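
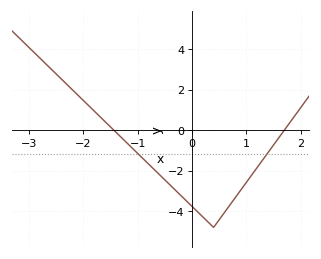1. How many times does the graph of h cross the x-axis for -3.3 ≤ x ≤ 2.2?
2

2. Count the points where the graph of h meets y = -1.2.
2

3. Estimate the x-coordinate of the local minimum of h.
0.4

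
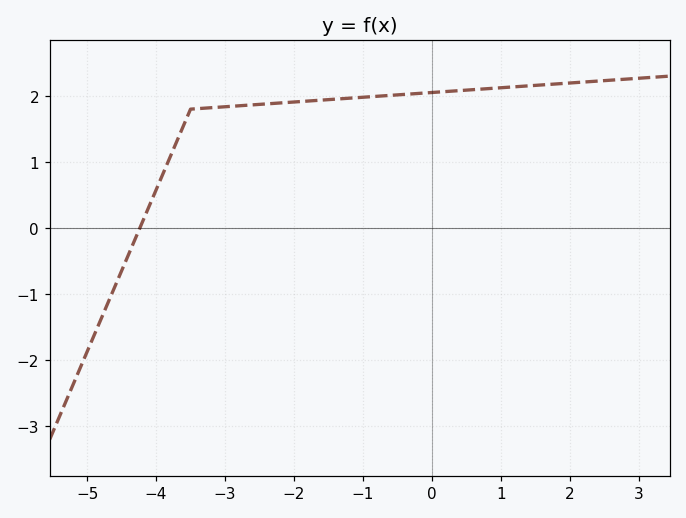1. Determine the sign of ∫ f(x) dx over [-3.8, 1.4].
positive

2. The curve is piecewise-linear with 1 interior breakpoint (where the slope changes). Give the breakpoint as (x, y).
(-3.5, 1.8)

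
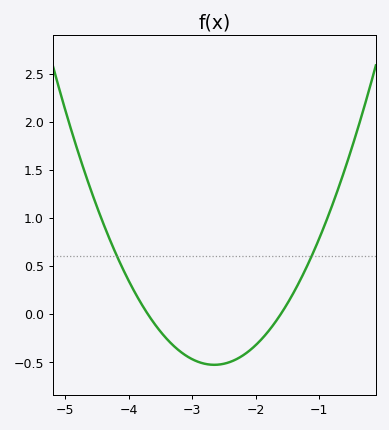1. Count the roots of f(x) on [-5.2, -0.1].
2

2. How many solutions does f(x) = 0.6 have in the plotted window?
2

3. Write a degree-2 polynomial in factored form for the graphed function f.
y = 0.48(x + 3.7)(x + 1.6)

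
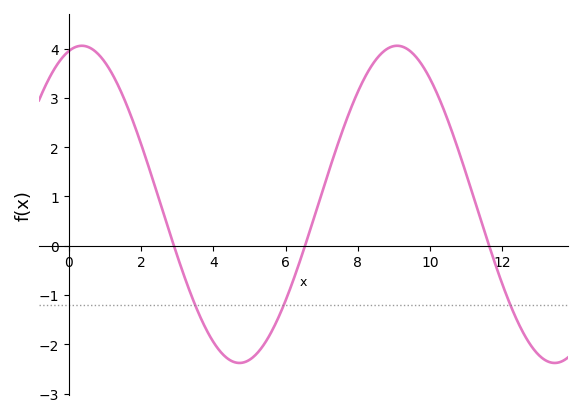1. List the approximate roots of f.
2.91, 6.54, 11.6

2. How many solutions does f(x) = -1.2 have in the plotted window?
3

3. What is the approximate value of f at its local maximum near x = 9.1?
4.06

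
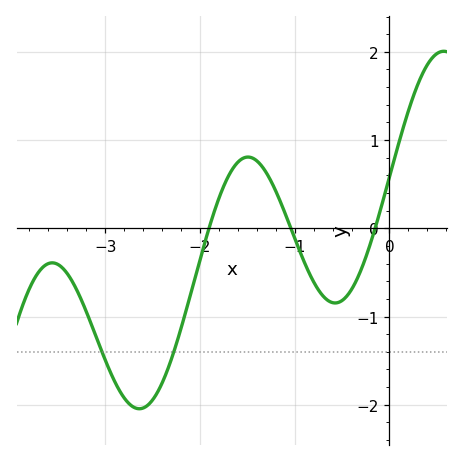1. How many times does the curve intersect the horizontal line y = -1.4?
2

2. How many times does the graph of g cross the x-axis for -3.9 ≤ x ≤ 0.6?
3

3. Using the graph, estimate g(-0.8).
-0.607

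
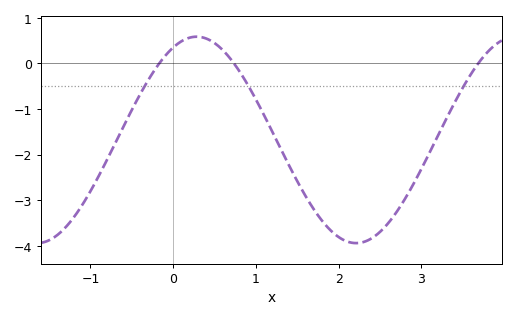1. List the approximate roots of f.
-0.167, 0.732, 3.69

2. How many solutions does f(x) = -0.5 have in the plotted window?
3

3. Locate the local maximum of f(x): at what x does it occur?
0.281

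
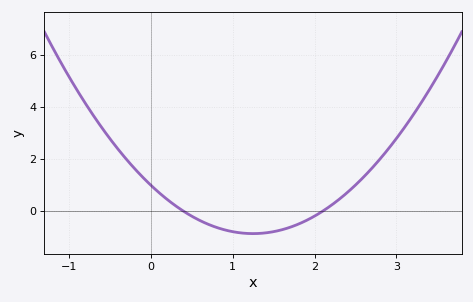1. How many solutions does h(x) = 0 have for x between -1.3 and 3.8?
2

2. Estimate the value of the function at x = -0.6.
3.21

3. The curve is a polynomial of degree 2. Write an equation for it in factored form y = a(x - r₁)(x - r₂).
y = 1.19(x - 0.4)(x - 2.1)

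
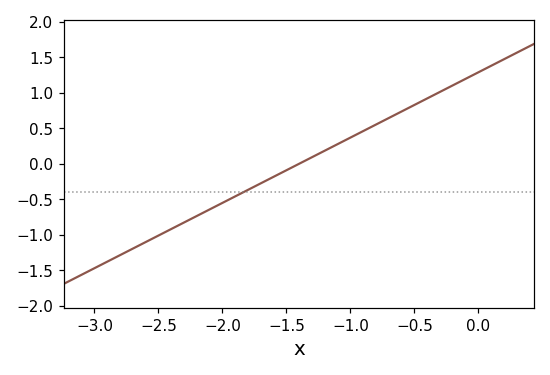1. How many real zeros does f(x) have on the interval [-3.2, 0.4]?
1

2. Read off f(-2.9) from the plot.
-1.4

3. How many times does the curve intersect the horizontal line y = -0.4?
1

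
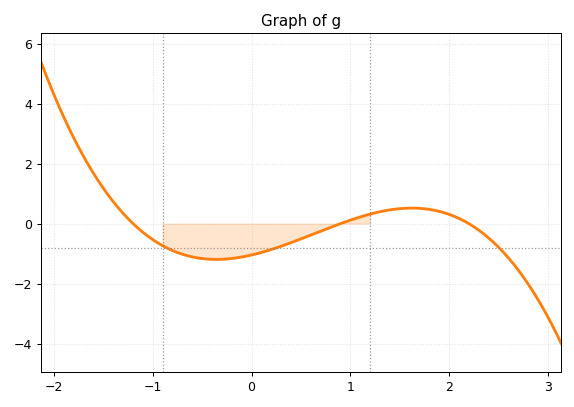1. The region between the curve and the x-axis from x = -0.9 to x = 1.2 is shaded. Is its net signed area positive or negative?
negative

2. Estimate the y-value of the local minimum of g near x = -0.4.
-1.19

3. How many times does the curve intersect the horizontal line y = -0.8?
3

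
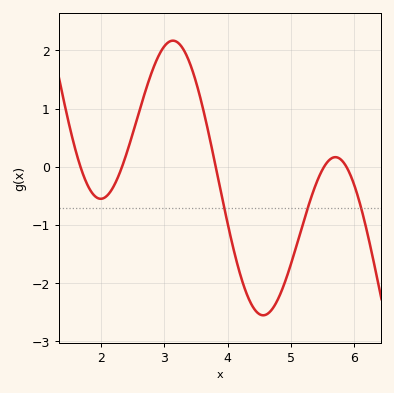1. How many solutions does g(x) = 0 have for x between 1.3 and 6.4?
5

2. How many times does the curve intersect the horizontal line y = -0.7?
3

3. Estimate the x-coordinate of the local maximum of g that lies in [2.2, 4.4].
3.13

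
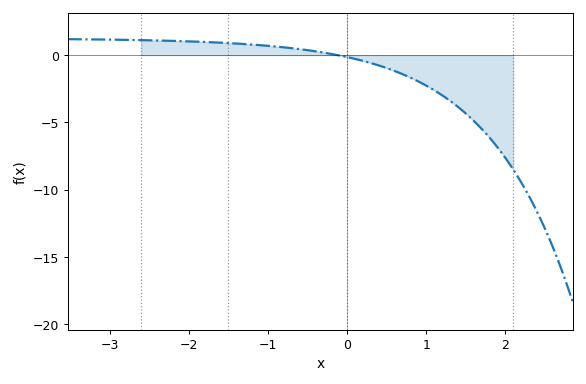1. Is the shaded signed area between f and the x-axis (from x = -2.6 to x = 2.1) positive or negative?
negative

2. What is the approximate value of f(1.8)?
-6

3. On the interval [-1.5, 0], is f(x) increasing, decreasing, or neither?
decreasing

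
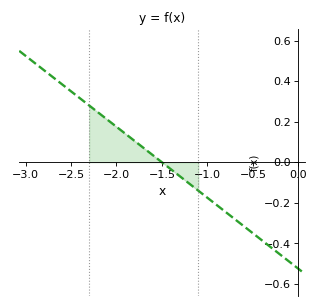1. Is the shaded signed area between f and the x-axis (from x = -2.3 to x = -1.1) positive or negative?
positive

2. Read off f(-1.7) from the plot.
0.07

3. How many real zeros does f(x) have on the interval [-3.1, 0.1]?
1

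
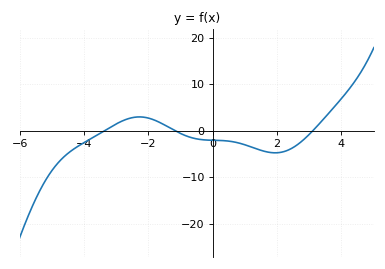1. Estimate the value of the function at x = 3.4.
2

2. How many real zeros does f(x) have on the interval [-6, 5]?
3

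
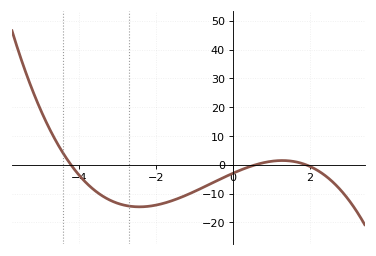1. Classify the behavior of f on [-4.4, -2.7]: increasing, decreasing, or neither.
decreasing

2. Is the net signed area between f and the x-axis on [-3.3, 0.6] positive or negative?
negative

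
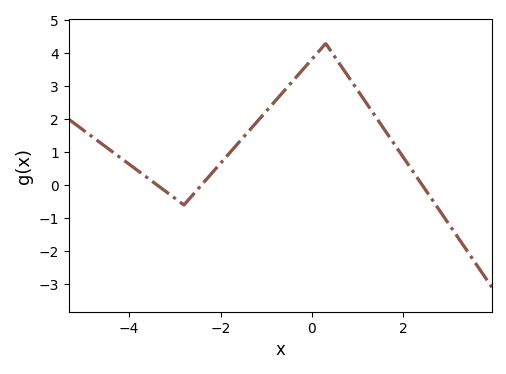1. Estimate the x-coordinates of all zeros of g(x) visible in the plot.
-3.4, -2.4, 2.4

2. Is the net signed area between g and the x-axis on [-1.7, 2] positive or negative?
positive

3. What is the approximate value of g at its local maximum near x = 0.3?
4.3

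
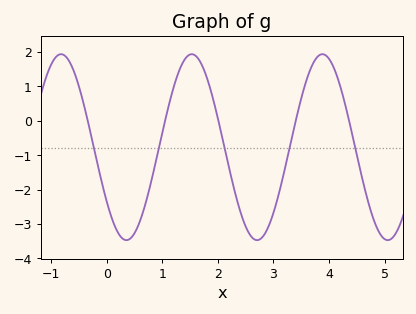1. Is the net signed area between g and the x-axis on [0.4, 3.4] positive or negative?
negative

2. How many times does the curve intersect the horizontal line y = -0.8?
5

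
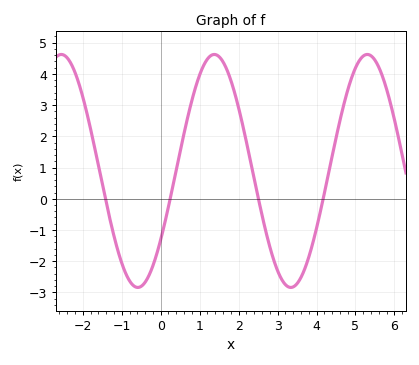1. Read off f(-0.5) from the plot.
-2.8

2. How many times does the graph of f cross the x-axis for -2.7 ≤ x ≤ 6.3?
4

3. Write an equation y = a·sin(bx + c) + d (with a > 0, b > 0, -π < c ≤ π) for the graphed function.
y = 3.73sin(1.6x - 0.63) + 0.89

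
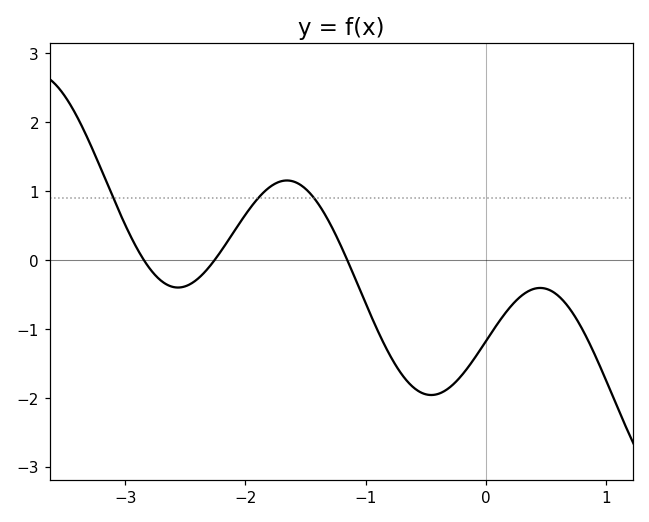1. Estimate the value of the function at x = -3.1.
0.9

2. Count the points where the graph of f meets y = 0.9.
3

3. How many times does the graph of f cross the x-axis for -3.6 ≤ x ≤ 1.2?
3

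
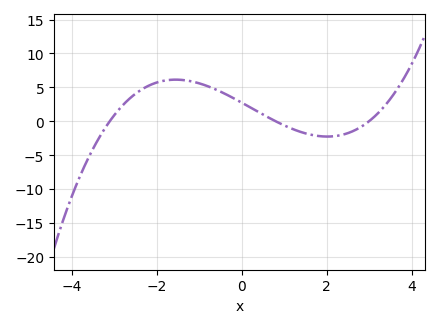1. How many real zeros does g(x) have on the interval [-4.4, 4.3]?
3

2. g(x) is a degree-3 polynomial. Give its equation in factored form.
y = 0.37(x + 3.1)(x - 0.8)(x - 3)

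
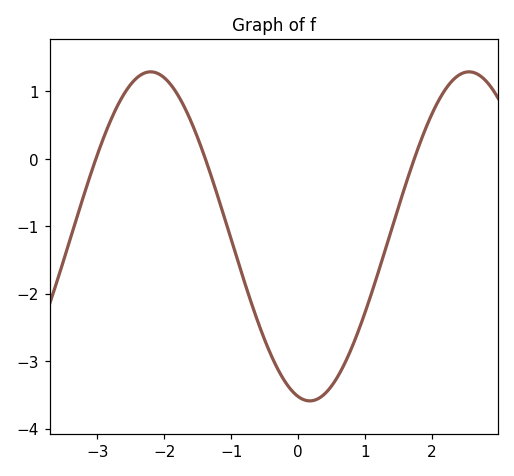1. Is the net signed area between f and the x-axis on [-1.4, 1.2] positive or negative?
negative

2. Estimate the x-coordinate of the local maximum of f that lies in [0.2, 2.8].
2.56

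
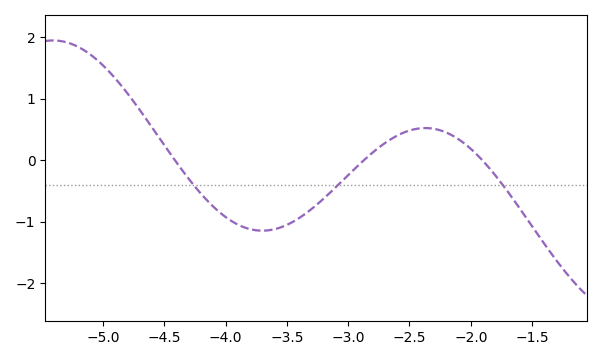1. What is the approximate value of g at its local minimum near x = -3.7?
-1.15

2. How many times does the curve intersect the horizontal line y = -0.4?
3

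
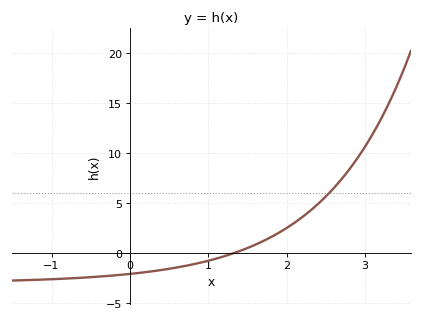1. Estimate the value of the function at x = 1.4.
0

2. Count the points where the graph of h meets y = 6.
1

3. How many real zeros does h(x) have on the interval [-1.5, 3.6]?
1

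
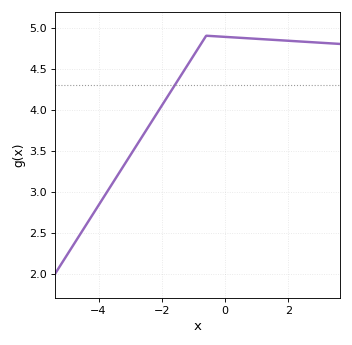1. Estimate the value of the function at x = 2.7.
4.8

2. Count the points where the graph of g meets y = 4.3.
1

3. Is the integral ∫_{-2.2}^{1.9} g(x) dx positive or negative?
positive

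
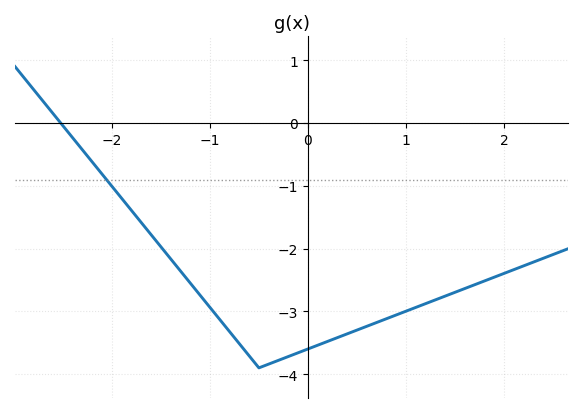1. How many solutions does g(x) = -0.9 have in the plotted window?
1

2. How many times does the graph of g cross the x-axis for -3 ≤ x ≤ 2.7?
1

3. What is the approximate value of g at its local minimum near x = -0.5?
-3.9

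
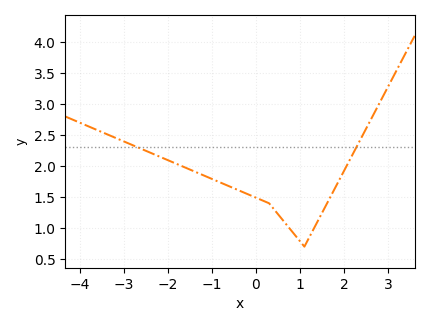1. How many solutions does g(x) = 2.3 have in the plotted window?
2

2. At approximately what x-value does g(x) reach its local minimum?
1.1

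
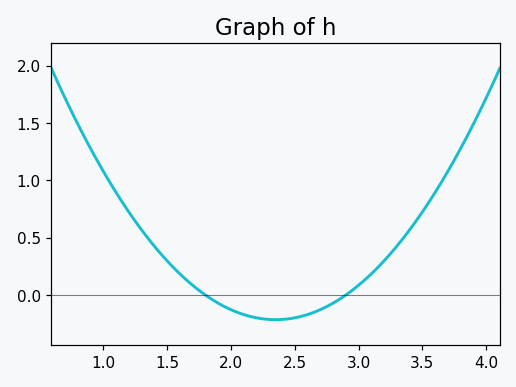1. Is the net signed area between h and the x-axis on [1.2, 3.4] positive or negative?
positive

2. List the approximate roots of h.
1.8, 2.9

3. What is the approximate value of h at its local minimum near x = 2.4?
-0.215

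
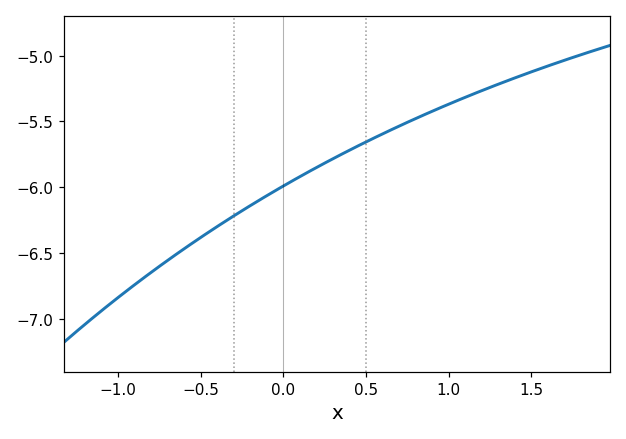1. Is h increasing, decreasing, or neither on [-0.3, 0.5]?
increasing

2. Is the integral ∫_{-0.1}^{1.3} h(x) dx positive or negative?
negative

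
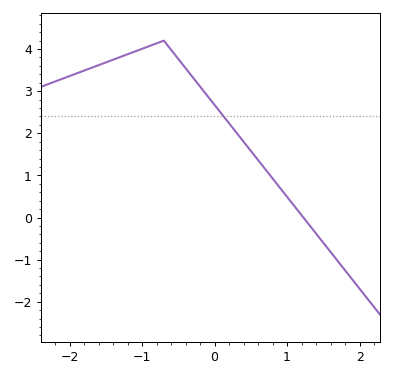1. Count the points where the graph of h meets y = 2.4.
1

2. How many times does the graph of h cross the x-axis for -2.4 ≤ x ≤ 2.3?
1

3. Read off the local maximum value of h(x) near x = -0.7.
4.2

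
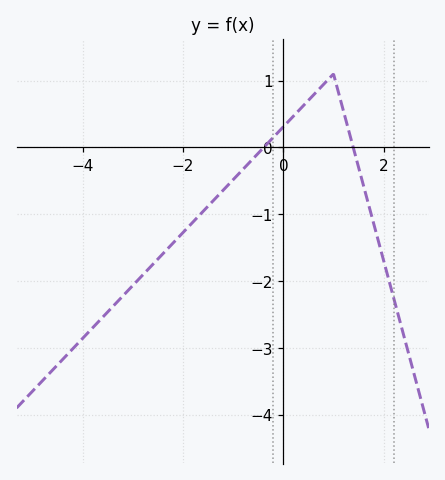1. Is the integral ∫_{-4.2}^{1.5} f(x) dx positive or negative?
negative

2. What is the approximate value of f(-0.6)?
-0.2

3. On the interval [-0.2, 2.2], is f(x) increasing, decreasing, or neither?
neither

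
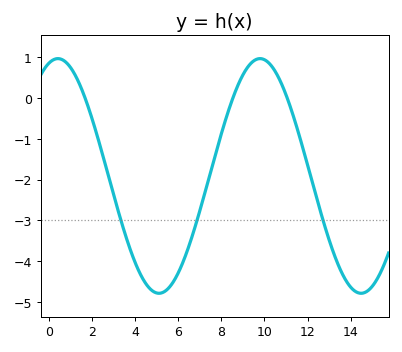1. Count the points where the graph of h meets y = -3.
3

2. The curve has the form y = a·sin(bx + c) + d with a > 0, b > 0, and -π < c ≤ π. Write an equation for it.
y = 2.88sin(0.67x + 1.3) - 1.91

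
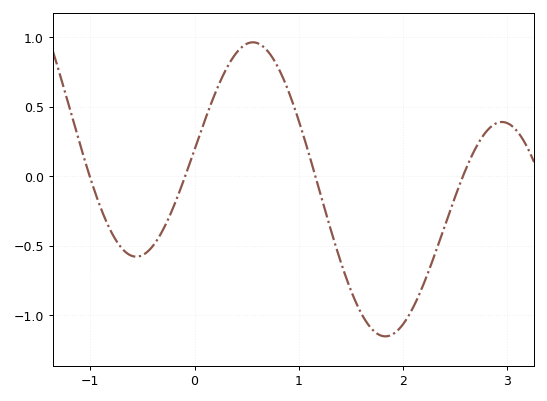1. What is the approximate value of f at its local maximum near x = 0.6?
0.963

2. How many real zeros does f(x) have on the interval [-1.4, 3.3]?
4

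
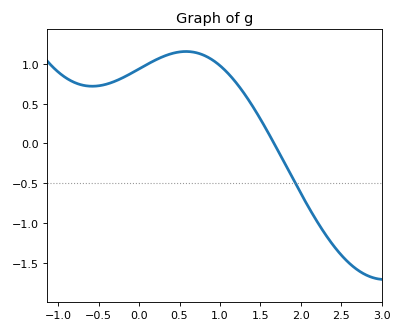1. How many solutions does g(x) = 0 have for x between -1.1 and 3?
1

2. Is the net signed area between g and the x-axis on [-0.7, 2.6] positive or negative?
positive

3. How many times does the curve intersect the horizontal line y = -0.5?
1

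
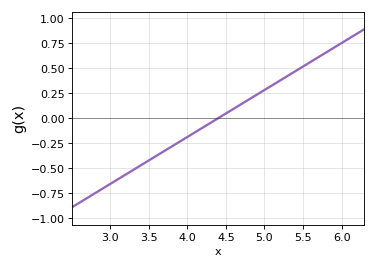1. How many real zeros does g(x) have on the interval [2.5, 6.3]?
1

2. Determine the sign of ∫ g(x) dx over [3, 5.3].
negative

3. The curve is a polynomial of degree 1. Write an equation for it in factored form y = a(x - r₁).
y = 0.47(x - 4.4)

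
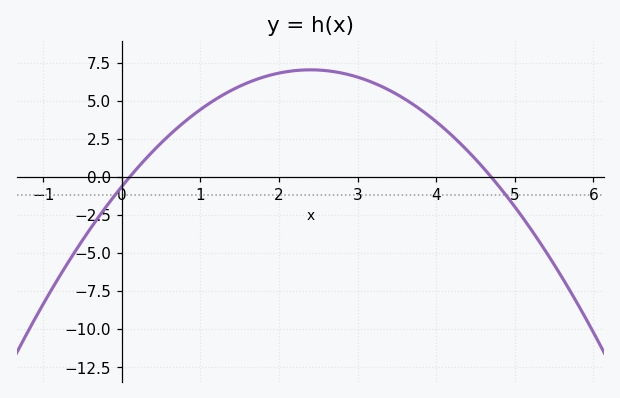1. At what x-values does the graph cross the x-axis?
0.1, 4.7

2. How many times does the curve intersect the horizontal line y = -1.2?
2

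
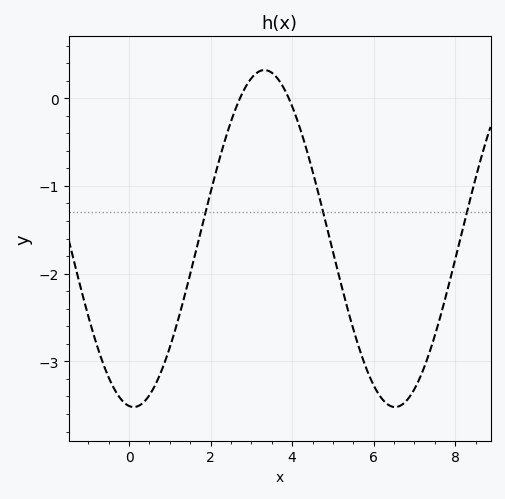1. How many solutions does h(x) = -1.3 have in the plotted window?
3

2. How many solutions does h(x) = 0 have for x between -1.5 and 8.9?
2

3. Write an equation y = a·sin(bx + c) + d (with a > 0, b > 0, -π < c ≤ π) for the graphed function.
y = 1.92sin(0.98x - 1.7) - 1.6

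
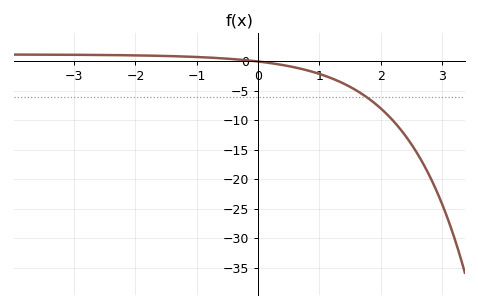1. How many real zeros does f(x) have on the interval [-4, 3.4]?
1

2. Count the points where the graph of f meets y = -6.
1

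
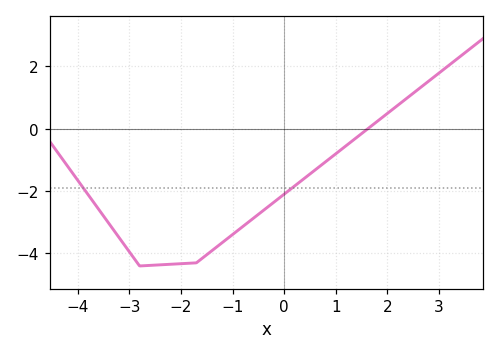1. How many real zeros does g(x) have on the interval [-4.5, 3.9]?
1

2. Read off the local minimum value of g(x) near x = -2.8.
-4.4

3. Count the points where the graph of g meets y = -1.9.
2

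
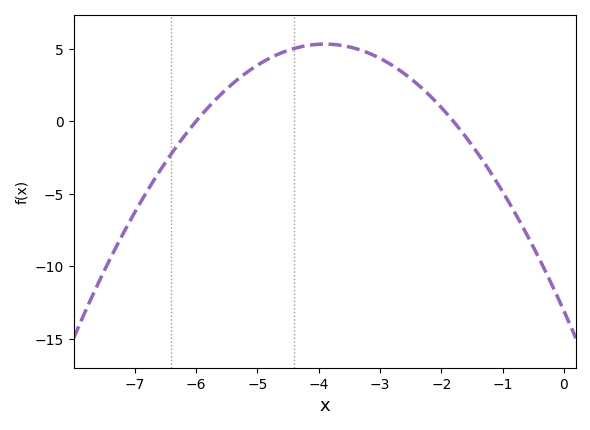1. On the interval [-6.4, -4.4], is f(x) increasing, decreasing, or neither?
increasing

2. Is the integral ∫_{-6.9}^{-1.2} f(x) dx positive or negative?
positive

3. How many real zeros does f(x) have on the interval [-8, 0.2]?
2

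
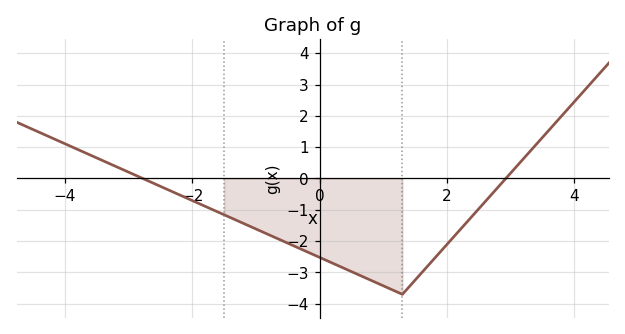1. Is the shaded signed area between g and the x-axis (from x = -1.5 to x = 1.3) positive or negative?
negative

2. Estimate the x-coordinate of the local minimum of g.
1.2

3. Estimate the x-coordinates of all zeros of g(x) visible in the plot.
-2.8, 3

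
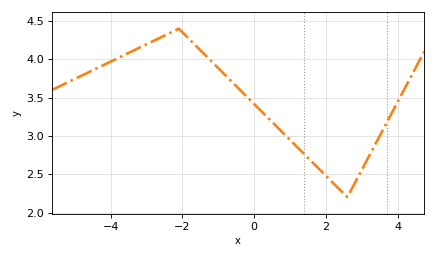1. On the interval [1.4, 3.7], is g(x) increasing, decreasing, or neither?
neither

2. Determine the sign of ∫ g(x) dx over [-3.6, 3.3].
positive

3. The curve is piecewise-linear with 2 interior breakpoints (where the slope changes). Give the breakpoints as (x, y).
(-2.1, 4.4); (2.6, 2.2)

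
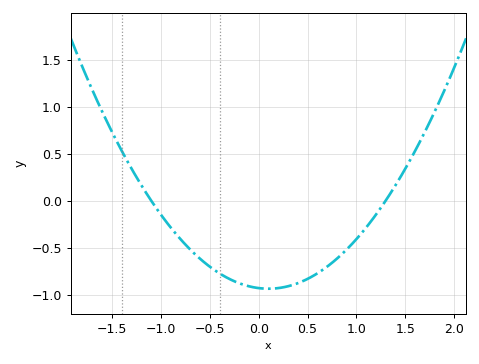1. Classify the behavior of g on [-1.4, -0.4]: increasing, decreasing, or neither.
decreasing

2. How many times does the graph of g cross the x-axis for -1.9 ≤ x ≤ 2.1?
2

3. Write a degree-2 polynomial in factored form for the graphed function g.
y = 0.65(x + 1.1)(x - 1.3)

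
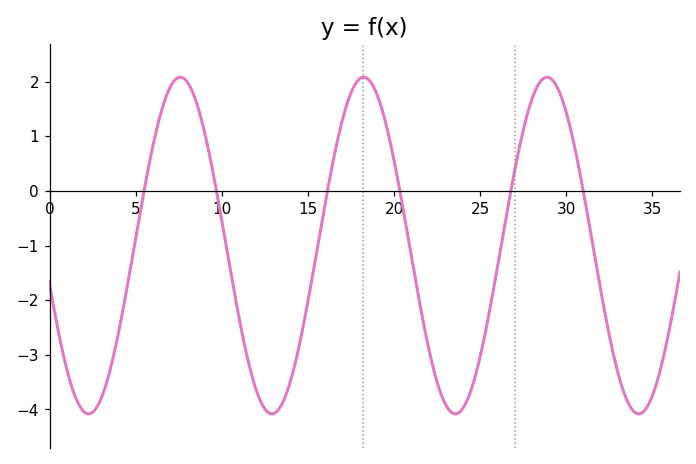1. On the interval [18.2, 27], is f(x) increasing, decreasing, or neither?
neither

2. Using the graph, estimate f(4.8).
-1.22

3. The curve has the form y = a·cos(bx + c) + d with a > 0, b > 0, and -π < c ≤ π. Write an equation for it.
y = 3.08cos(0.59x + 1.81) - 1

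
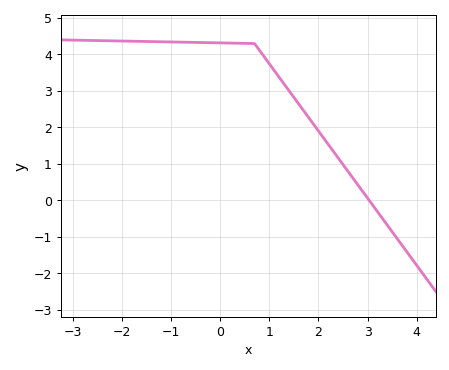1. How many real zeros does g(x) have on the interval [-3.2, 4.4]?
1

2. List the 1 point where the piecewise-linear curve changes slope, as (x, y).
(0.7, 4.3)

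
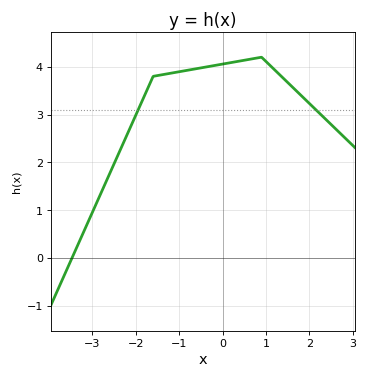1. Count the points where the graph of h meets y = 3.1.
2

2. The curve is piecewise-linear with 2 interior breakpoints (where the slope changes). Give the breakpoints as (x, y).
(-1.6, 3.8); (0.9, 4.2)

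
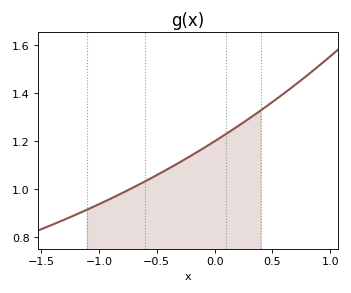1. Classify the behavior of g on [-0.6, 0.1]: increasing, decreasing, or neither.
increasing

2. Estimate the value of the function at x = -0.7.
1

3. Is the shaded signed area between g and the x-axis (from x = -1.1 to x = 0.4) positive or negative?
positive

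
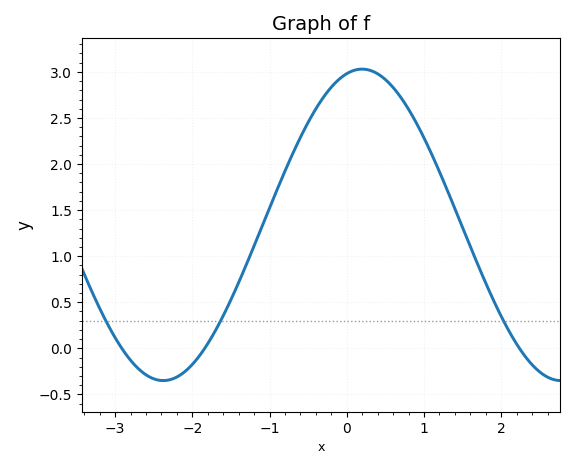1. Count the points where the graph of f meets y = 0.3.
3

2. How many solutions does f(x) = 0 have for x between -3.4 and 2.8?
3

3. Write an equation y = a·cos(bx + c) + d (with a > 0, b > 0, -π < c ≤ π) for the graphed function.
y = 1.69cos(1.22x - 0.242) + 1.34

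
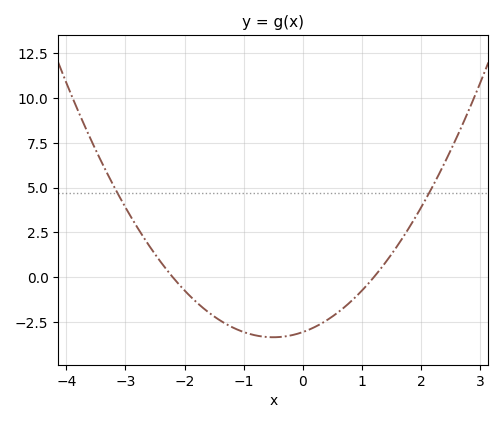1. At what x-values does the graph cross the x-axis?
-2.2, 1.2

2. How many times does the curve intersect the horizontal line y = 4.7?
2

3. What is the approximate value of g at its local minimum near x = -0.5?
-3.4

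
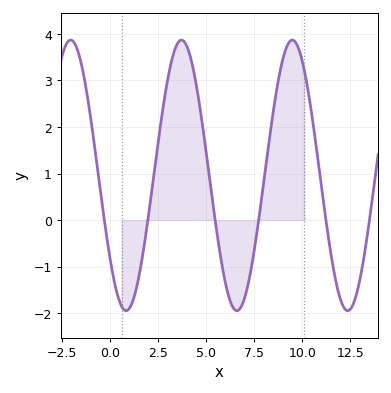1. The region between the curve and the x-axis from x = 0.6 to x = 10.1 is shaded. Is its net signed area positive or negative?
positive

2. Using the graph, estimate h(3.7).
3.9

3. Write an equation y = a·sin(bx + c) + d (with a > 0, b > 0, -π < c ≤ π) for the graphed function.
y = 2.91sin(1.1x - 2.5) + 0.96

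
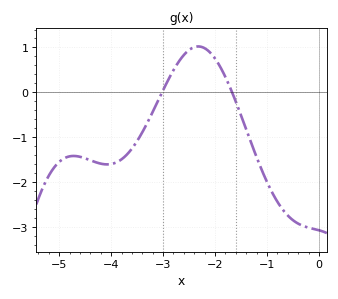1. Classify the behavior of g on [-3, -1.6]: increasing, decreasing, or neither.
neither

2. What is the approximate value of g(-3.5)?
-1.08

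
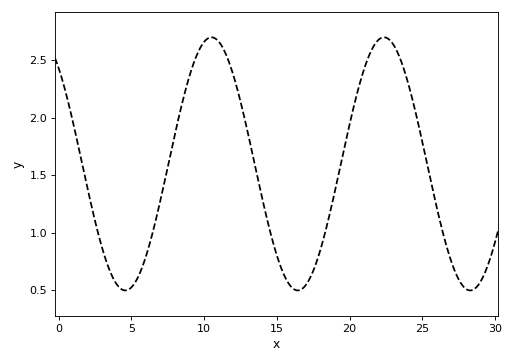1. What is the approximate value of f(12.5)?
2.15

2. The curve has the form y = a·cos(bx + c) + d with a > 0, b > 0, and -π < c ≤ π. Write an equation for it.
y = 1.1cos(0.53x + 0.71) + 1.6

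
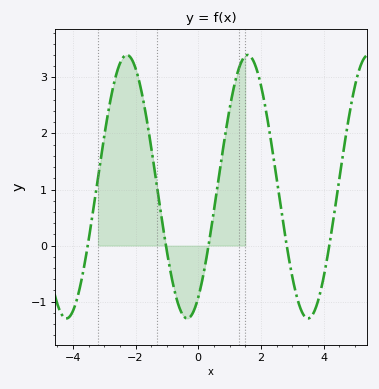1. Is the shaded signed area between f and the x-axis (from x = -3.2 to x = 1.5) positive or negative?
positive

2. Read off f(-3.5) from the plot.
0.09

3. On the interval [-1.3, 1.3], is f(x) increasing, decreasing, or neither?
neither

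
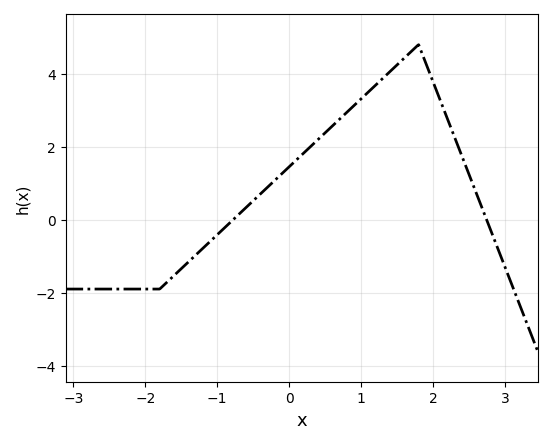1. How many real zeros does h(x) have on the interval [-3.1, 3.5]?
2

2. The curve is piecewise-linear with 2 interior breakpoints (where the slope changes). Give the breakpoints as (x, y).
(-1.8, -1.9); (1.8, 4.8)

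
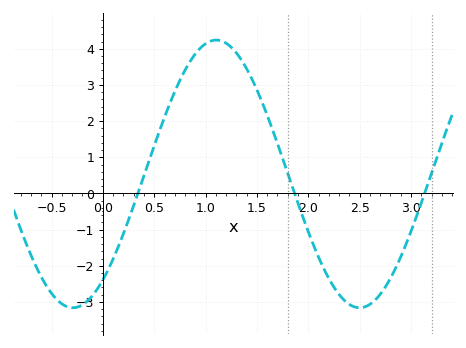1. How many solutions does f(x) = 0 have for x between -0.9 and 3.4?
3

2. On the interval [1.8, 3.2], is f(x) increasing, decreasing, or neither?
neither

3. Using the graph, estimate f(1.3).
3.9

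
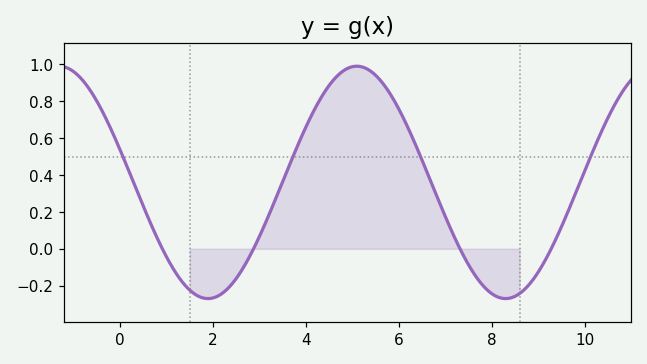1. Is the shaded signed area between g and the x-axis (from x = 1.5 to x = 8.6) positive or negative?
positive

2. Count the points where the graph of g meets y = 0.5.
4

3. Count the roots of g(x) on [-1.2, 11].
4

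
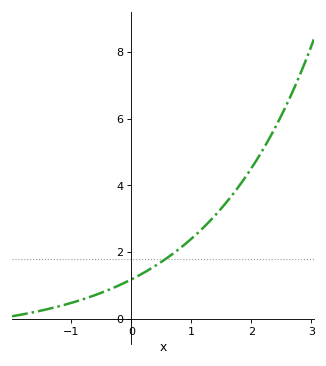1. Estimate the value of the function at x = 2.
4.51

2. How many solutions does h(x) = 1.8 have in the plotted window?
1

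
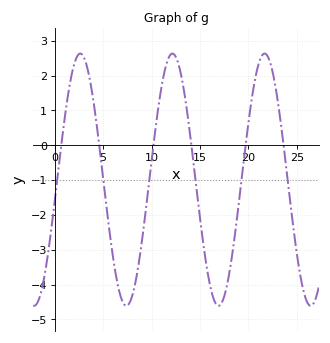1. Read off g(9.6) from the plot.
-1.4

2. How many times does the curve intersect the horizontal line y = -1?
6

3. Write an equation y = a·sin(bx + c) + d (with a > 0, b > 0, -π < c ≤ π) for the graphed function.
y = 3.62sin(0.66x - 0.17) - 0.99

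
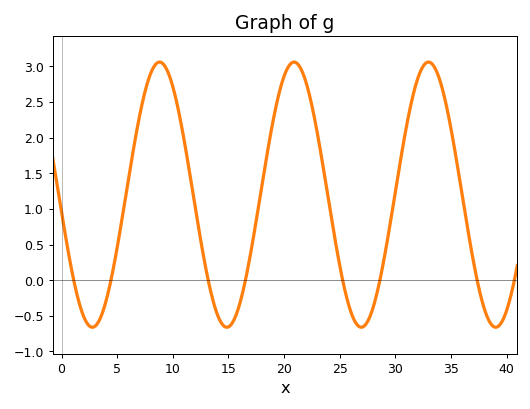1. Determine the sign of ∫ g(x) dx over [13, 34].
positive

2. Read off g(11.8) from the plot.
1.23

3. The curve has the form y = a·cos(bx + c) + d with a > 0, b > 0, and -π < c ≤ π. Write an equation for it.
y = 1.86cos(0.52x + 1.7) + 1.2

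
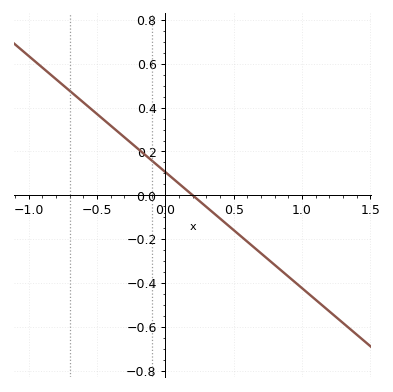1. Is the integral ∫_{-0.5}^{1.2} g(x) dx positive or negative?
negative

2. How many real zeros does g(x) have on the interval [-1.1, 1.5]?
1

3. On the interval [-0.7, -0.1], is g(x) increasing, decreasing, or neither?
decreasing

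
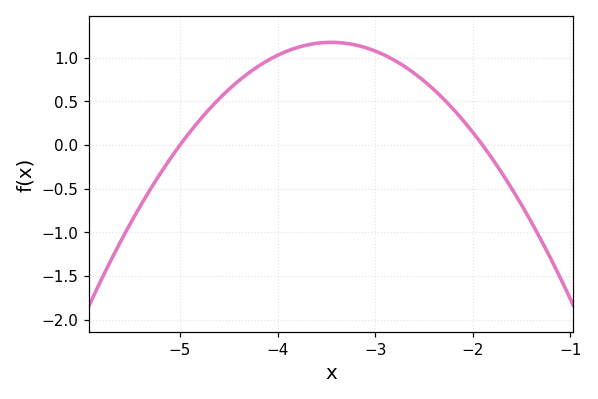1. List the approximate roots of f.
-5, -1.9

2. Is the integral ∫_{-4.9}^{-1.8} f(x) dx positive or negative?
positive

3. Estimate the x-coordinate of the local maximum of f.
-3.4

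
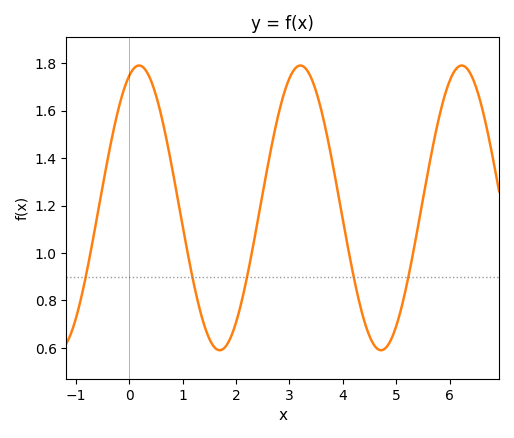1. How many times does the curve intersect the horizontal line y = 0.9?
5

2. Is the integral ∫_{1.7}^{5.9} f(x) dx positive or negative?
positive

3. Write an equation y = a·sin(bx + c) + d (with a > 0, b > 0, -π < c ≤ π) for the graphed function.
y = 0.6sin(2.1x + 1.2) + 1.19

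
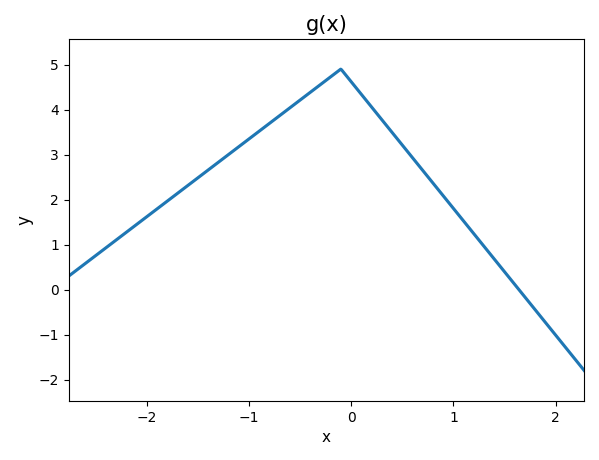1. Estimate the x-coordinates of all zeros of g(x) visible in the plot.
1.6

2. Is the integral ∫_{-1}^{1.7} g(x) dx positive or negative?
positive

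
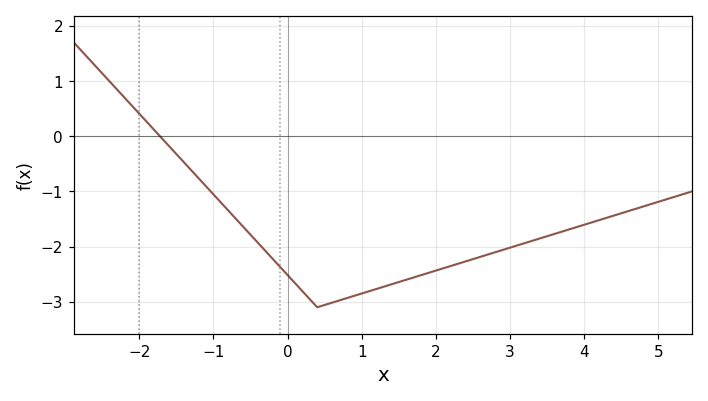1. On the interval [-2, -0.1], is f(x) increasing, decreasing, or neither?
decreasing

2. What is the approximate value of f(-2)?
0.4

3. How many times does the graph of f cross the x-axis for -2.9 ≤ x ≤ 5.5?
1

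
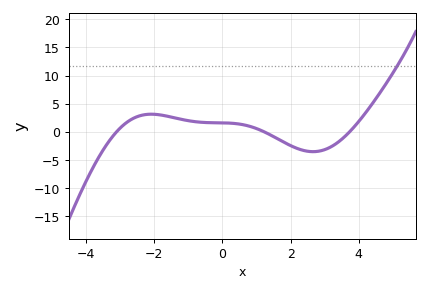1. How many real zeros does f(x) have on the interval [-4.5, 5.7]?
3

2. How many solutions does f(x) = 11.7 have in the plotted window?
1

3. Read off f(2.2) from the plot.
-3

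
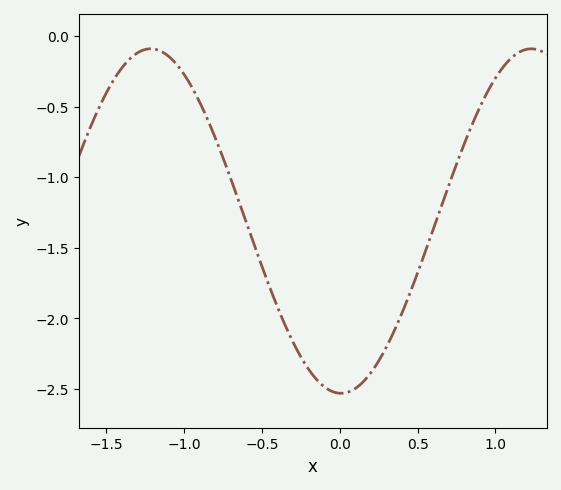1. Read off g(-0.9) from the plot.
-0.468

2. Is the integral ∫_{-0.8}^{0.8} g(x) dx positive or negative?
negative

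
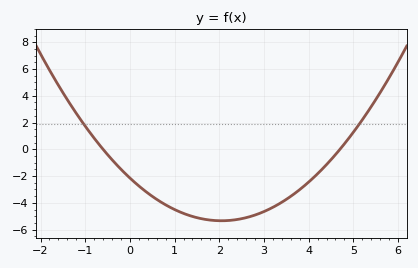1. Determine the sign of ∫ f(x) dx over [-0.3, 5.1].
negative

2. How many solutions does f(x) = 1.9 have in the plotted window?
2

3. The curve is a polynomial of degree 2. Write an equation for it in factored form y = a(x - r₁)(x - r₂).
y = 0.76(x + 0.6)(x - 4.7)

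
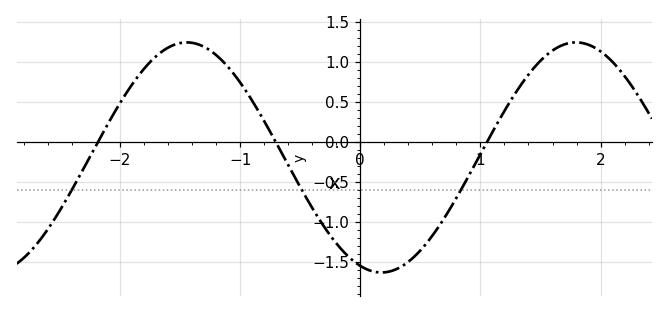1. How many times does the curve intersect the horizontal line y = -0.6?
3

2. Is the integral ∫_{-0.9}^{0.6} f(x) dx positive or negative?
negative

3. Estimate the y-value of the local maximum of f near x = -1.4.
1.25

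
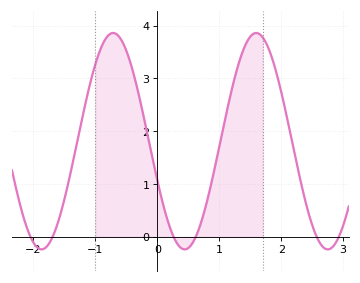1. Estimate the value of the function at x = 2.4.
0.6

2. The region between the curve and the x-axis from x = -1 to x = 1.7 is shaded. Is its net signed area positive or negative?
positive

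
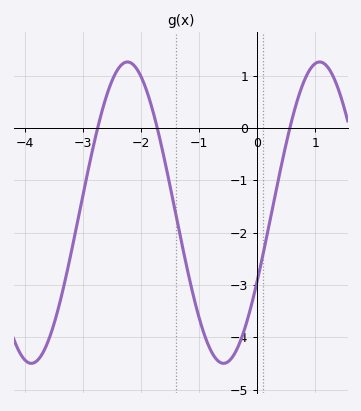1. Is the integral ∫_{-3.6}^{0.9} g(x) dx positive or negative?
negative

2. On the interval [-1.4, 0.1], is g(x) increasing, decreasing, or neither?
neither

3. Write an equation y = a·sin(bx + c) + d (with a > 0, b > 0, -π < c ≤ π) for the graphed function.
y = 2.88sin(1.9x - 0.47) - 1.62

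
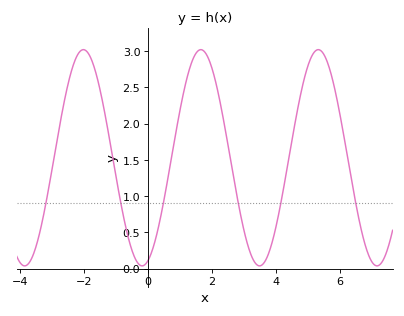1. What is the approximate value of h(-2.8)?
1.89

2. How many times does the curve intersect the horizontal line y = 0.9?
6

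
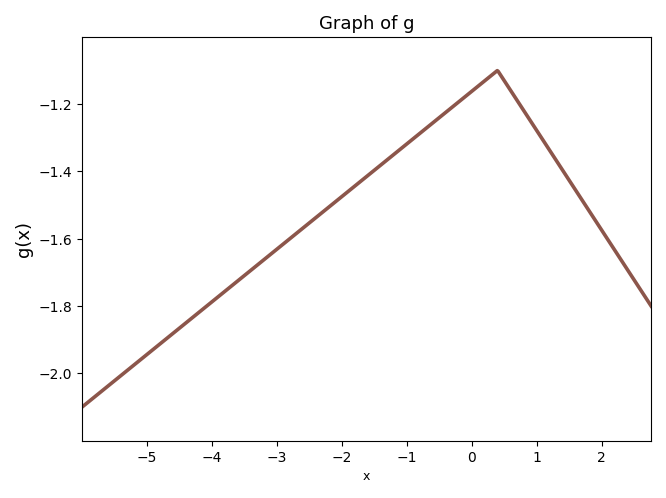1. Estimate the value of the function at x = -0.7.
-1.27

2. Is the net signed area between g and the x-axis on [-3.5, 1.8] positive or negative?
negative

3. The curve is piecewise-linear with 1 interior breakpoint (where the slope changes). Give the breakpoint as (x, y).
(0.4, -1.1)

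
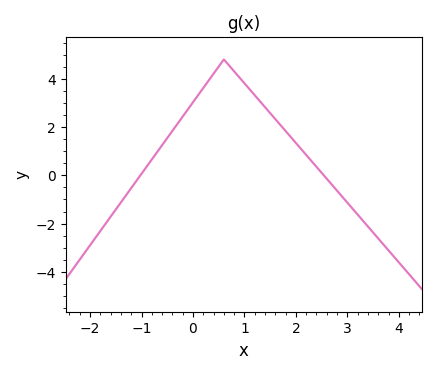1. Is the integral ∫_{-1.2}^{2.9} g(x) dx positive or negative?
positive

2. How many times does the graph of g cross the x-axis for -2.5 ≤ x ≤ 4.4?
2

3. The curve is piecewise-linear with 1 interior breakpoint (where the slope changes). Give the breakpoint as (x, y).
(0.6, 4.8)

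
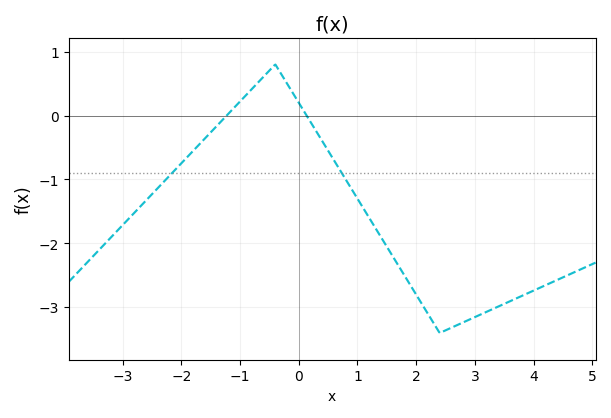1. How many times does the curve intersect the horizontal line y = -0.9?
2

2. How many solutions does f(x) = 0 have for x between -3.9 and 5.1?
2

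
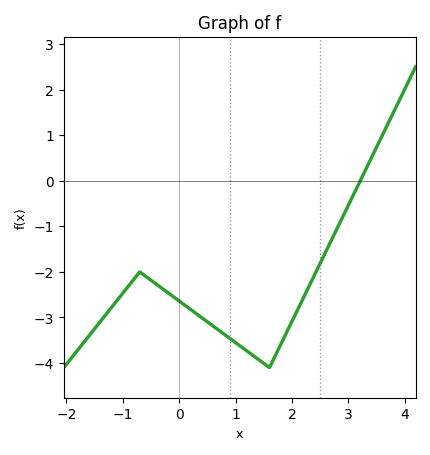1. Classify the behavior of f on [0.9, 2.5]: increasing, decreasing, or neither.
neither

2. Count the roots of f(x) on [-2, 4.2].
1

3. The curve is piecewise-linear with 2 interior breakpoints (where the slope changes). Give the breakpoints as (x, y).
(-0.7, -2); (1.6, -4.1)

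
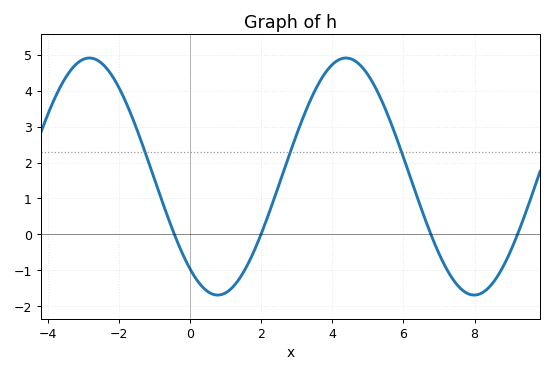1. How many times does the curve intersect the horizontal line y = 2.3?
3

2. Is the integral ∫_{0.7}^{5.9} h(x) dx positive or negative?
positive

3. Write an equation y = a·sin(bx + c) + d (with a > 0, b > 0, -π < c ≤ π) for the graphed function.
y = 3.3sin(0.87x - 2.24) + 1.61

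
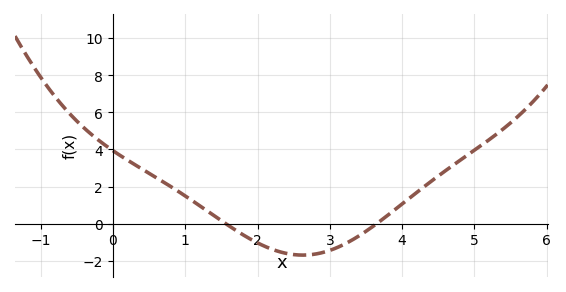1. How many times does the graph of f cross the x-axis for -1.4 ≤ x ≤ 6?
2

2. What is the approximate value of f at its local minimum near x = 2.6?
-1.6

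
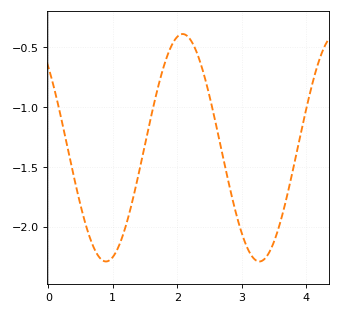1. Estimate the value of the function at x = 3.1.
-2.19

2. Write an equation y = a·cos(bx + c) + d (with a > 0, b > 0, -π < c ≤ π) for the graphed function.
y = 0.95cos(2.64x + 0.78) - 1.34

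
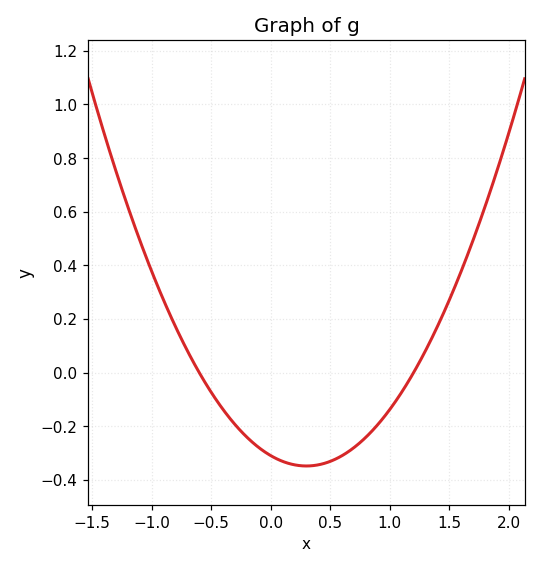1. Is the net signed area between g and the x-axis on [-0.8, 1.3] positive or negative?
negative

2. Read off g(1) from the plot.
-0.138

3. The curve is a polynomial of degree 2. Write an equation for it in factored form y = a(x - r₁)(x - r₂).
y = 0.43(x + 0.6)(x - 1.2)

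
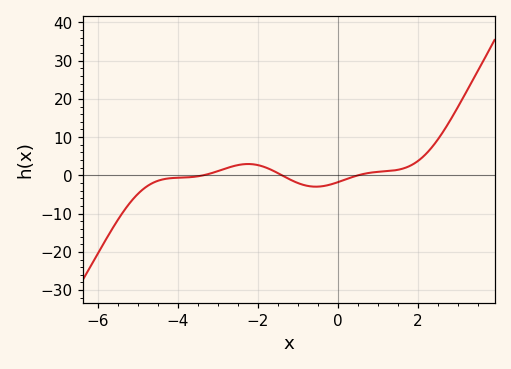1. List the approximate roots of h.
-3.4, -1.4, 0.6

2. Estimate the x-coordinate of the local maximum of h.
-2.2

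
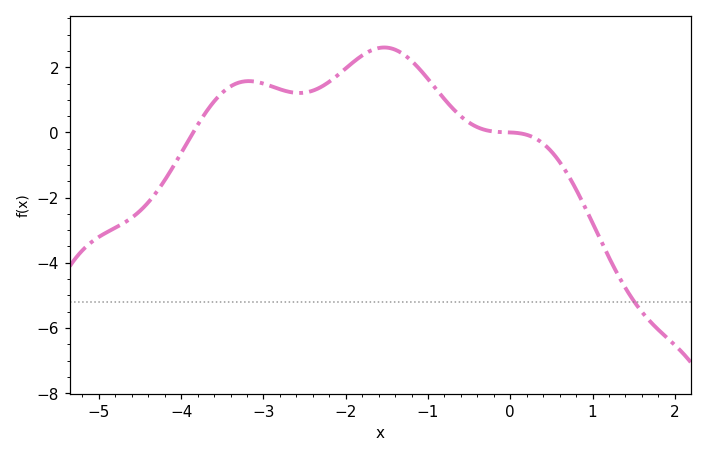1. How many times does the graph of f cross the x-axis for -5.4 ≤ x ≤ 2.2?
2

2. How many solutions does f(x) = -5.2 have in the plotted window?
1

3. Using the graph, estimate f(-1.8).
2.36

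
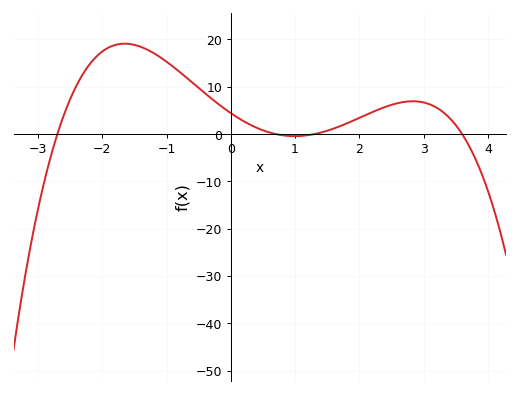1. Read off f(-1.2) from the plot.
17.1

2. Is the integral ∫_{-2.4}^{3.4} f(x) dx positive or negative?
positive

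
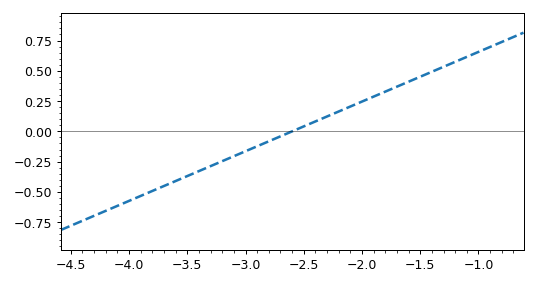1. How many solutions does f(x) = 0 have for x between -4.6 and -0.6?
1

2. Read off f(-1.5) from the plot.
0.451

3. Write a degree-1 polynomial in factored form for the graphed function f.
y = 0.41(x + 2.6)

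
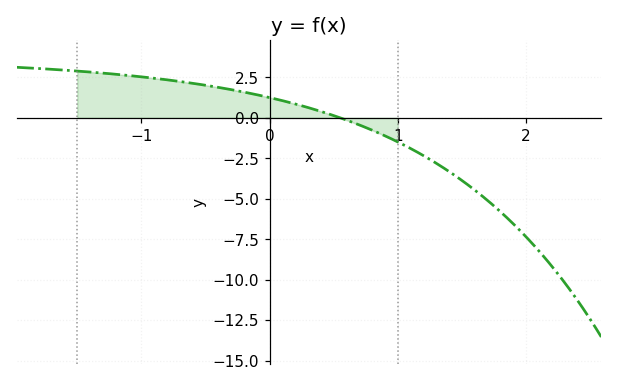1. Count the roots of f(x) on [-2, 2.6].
1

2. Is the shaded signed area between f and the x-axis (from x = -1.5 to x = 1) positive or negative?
positive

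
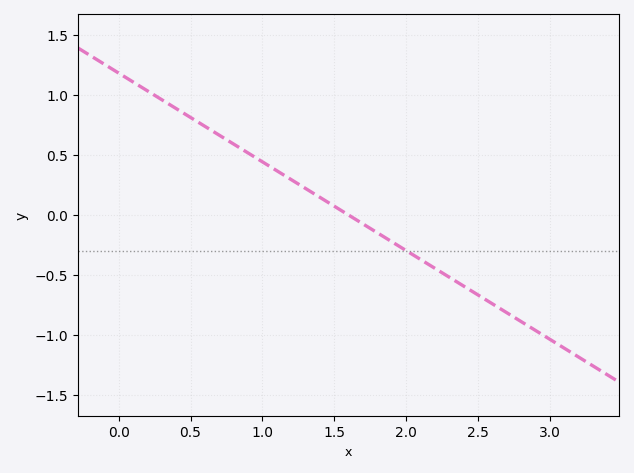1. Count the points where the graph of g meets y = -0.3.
1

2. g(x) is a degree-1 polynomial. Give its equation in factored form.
y = -0.74(x - 1.6)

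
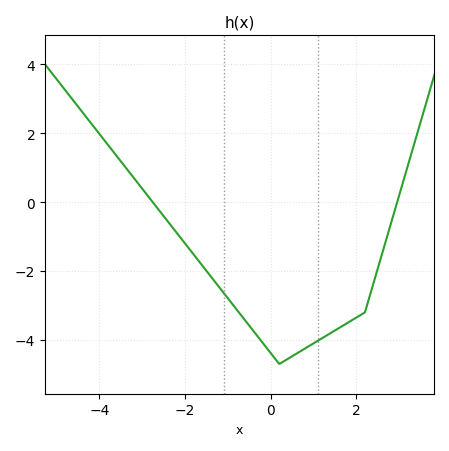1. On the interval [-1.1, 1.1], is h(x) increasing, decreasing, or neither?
neither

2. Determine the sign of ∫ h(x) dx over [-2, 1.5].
negative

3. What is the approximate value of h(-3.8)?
1.67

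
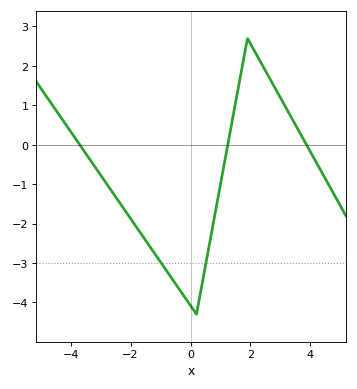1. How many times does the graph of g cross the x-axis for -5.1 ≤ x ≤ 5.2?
3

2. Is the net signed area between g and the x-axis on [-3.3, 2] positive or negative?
negative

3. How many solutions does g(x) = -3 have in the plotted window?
2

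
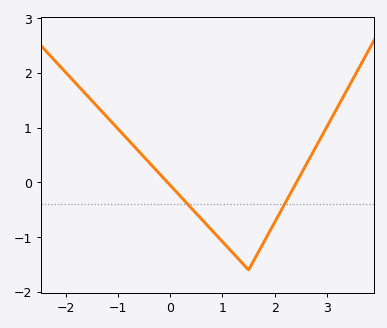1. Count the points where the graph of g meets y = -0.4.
2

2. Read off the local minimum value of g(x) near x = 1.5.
-1.6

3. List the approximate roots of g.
-0.1, 2.4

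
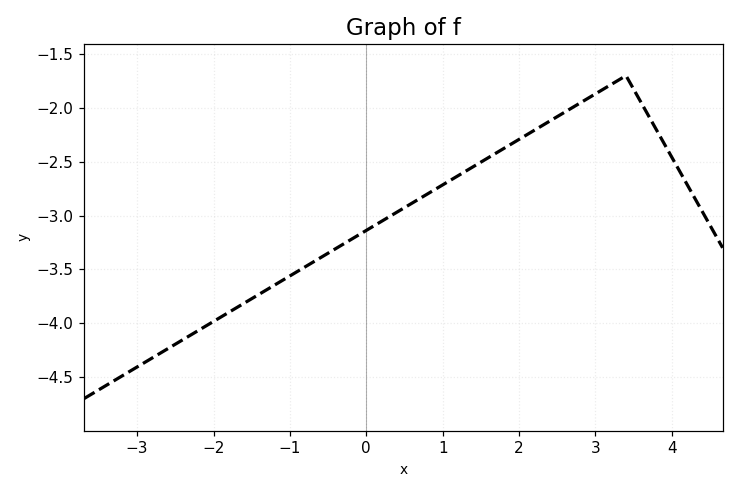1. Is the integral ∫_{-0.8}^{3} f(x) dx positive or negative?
negative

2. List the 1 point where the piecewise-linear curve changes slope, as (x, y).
(3.4, -1.7)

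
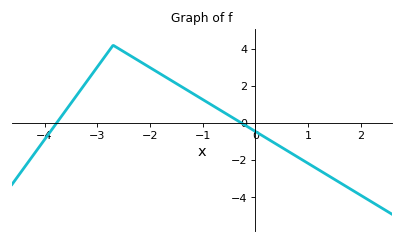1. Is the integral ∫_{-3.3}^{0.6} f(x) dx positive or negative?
positive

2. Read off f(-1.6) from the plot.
2.4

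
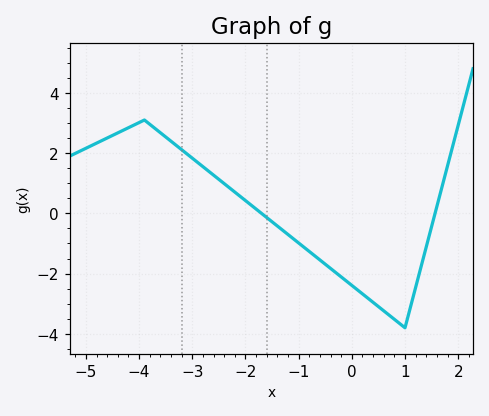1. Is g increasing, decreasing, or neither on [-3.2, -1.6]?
decreasing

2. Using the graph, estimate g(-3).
1.8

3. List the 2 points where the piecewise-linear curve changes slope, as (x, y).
(-3.9, 3.1); (1, -3.8)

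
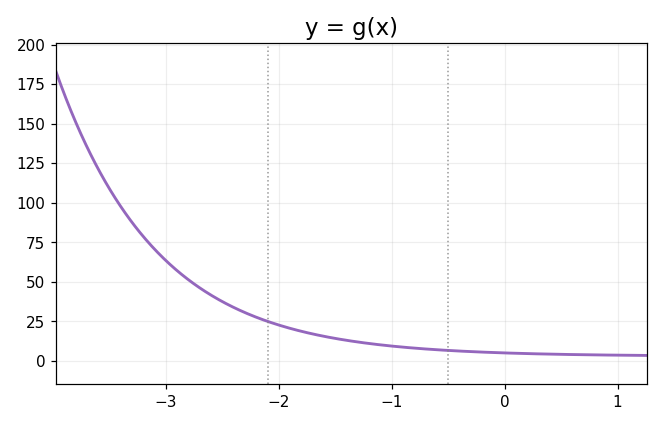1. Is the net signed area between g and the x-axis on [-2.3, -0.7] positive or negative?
positive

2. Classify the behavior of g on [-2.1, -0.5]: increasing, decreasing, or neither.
decreasing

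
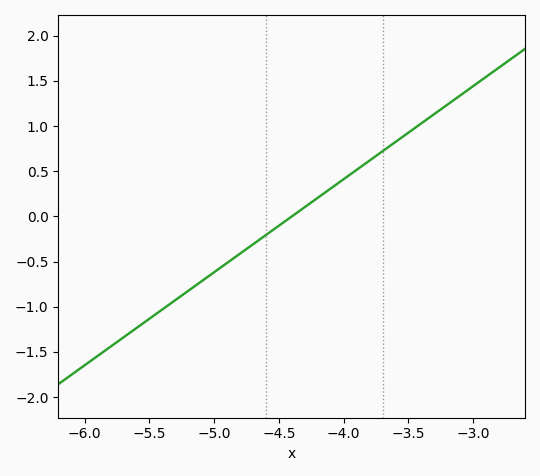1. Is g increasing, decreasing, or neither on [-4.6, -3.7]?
increasing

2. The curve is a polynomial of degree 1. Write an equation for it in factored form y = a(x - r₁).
y = 1.03(x + 4.4)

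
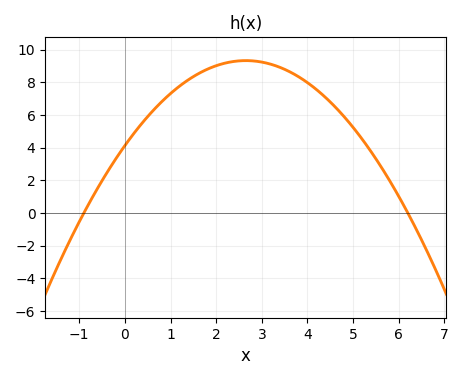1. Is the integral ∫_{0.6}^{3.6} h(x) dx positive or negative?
positive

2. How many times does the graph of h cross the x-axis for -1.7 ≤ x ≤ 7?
2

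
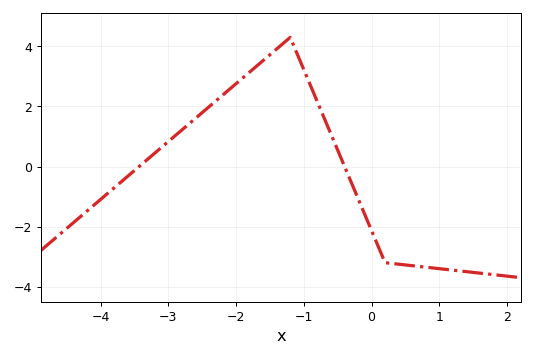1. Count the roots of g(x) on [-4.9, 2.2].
2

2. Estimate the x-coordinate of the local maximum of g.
-1.2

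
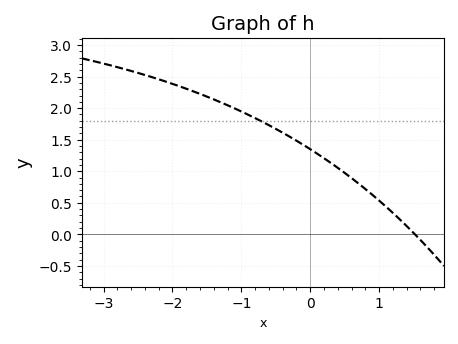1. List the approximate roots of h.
1.5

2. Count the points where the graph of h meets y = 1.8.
1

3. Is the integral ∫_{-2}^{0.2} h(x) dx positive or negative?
positive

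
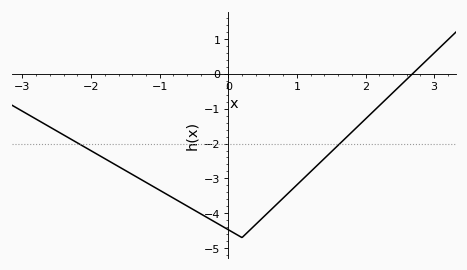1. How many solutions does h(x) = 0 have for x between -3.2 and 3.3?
1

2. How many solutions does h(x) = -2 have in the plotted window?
2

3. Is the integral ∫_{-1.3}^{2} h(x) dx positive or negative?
negative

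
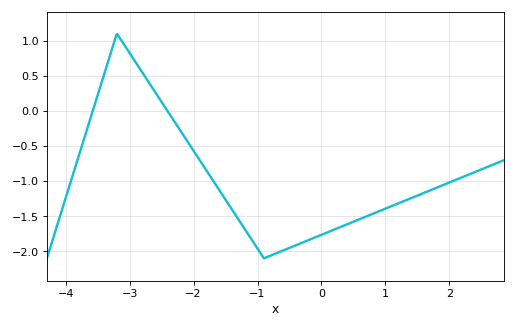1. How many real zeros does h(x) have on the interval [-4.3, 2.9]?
2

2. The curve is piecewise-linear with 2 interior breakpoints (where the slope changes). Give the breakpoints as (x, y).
(-3.2, 1.1); (-0.9, -2.1)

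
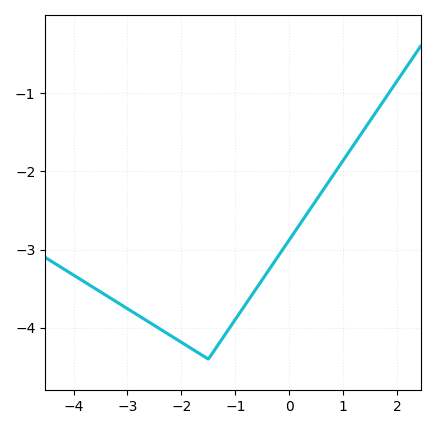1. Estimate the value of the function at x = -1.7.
-4.31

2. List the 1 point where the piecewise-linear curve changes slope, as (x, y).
(-1.5, -4.4)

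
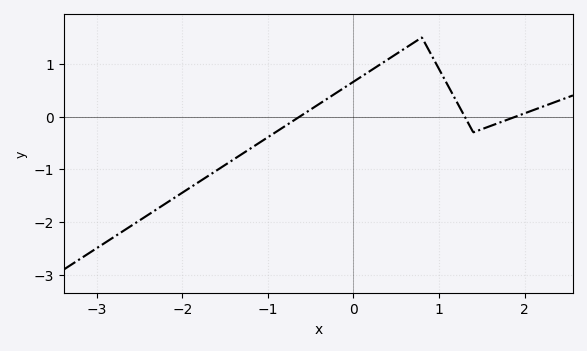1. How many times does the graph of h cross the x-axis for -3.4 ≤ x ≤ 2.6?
3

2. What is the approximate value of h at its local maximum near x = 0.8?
1.5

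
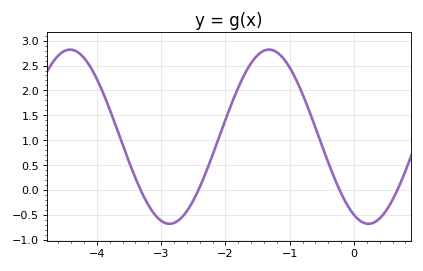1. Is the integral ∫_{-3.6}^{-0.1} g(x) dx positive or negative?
positive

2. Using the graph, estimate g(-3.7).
1.27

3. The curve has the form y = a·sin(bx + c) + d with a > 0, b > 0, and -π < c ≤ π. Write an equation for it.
y = 1.75sin(2.03x - 2.03) + 1.07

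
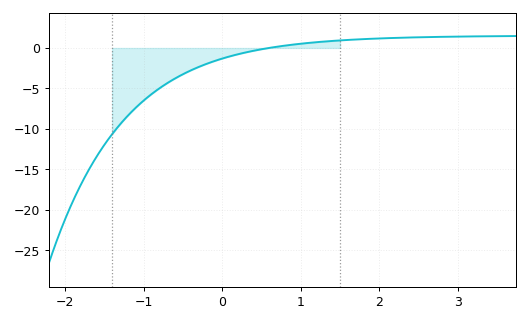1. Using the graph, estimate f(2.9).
1.39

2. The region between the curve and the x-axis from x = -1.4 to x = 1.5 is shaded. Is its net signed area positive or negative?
negative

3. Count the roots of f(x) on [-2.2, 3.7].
1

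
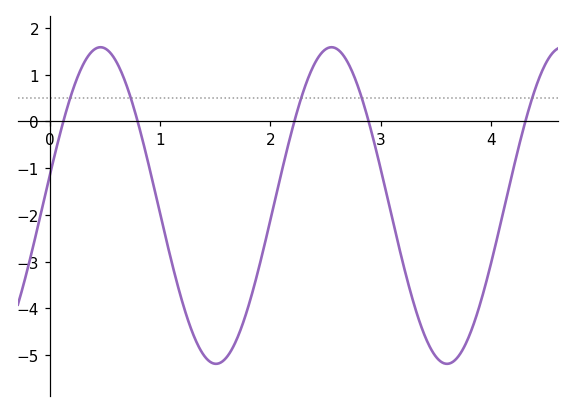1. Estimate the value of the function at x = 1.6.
-5.06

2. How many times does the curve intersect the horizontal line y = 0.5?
5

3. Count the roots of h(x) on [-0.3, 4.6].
5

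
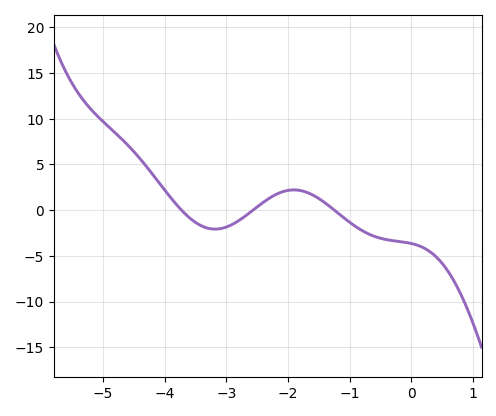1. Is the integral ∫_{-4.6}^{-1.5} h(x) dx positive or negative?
positive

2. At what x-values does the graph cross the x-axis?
-3.7, -2.6, -1.2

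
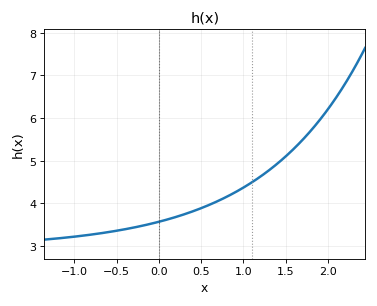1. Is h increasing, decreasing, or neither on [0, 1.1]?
increasing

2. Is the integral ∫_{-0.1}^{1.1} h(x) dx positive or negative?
positive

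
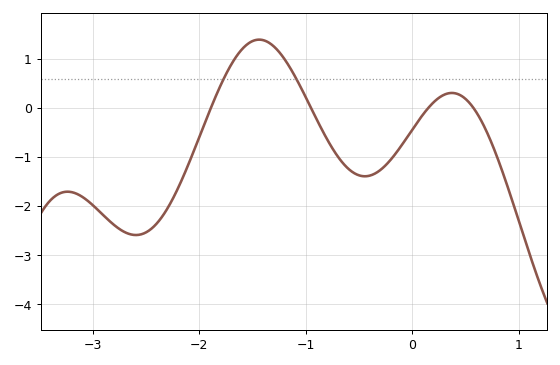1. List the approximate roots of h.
-1.89, -0.948, 0.15, 0.577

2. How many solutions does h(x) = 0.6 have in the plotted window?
2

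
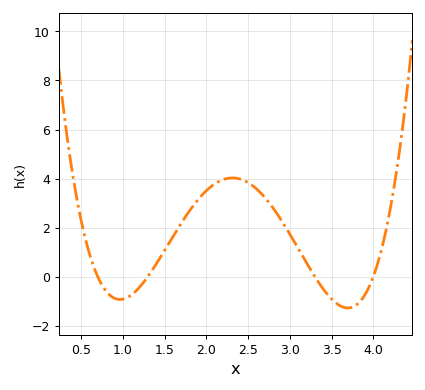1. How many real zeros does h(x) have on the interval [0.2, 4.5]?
4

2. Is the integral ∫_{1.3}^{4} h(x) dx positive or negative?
positive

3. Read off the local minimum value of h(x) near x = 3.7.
-1.28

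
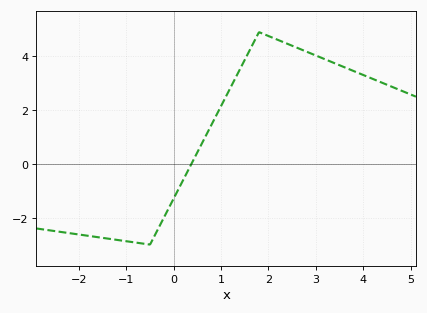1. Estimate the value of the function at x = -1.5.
-2.8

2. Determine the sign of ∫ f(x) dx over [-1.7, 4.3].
positive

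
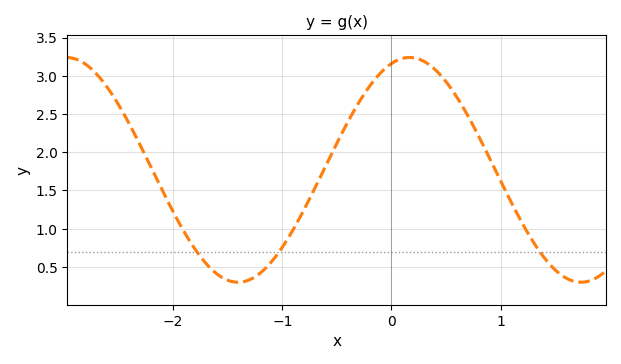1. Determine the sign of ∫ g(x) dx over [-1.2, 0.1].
positive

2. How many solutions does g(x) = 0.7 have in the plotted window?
3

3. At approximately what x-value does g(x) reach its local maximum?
0.167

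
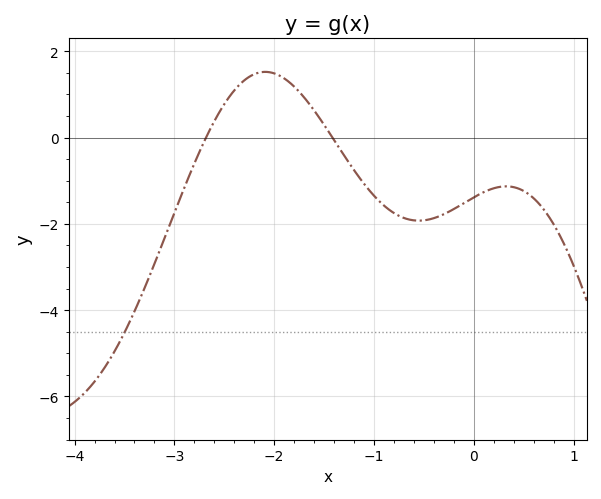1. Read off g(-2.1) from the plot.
1.6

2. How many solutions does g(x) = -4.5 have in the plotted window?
1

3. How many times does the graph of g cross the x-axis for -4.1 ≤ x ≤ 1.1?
2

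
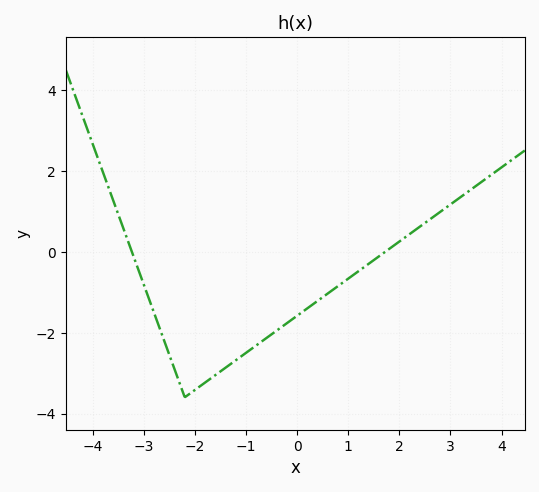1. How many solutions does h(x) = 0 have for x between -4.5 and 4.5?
2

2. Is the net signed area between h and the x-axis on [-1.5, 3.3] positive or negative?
negative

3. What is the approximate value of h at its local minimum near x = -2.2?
-3.6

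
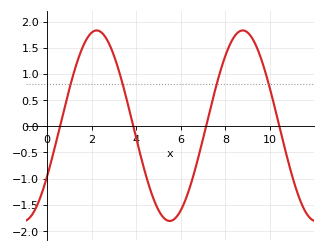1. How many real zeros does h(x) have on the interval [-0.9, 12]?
4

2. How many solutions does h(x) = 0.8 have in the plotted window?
4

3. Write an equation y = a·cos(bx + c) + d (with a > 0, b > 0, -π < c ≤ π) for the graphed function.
y = 1.82cos(0.96x - 2.1) + 0.01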